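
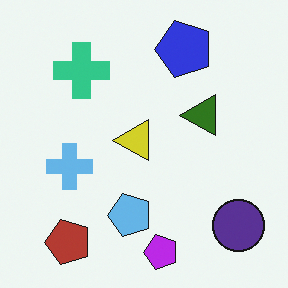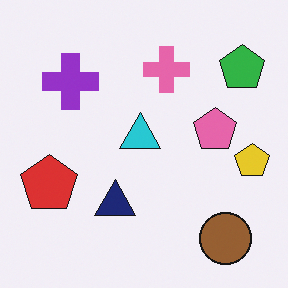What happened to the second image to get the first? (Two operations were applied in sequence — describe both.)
The transformation is: hue-shifted by a large amount, then transposed (reflected across the top-left ↔ bottom-right diagonal).

Every shape's color has rotated by the same amount around the hue wheel — a uniform hue shift. Shapes have swapped their row and column positions — what was in the top-right is now in the bottom-left — a diagonal reflection.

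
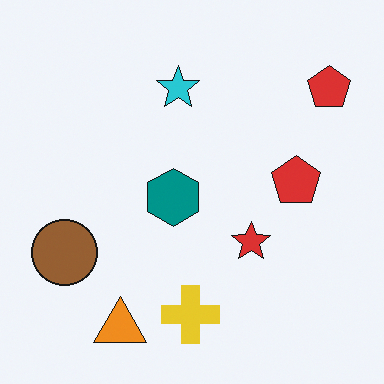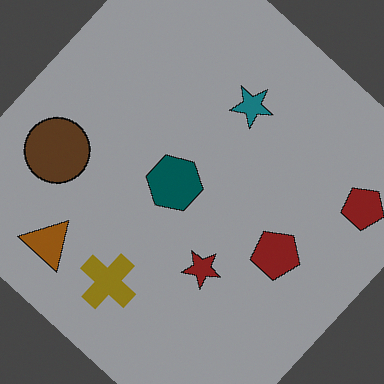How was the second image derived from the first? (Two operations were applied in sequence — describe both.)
Substantially darkened, then rotated clockwise by a large amount — several tens of degrees.

Every pixel — background and shapes alike — is uniformly darkened. Every shape is tilted by the same angle and the image corners show triangular fill wedges — a whole-image rotation by a non-right angle.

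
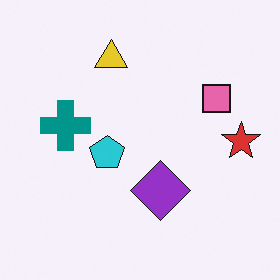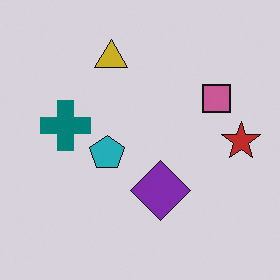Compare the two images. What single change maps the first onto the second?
This is the original image slightly darkened.

Every pixel — background and shapes alike — is uniformly darkened.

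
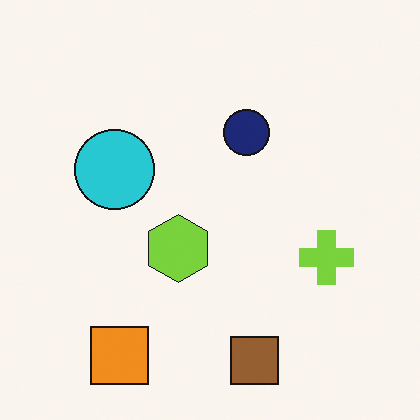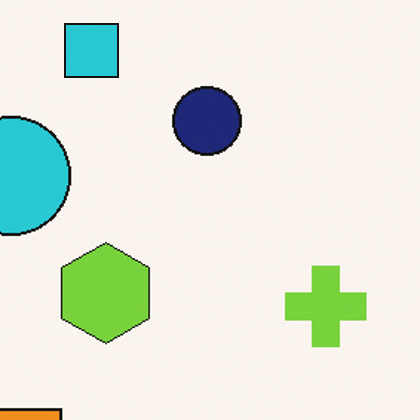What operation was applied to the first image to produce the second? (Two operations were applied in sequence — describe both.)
The transformation is: cropped to a modestly smaller region and rescaled, then overlaid with an additional cyan square.

The visible shapes are larger and the field of view is narrower; shapes near the original edges may be partly or wholly outside the frame — a crop-and-rescale. A cyan square appears in the second image that is absent from the first.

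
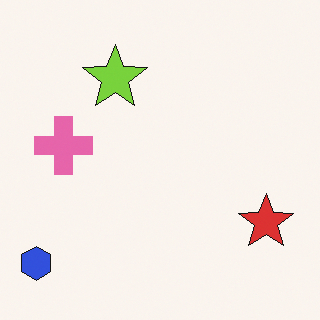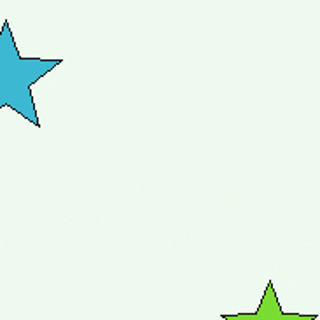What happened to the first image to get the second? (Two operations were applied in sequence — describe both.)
The image was cropped tightly and scaled back up, then hue-shifted noticeably.

The visible shapes are larger and the field of view is narrower; shapes near the original edges may be partly or wholly outside the frame — a crop-and-rescale. Every shape's color has rotated by the same amount around the hue wheel — a uniform hue shift.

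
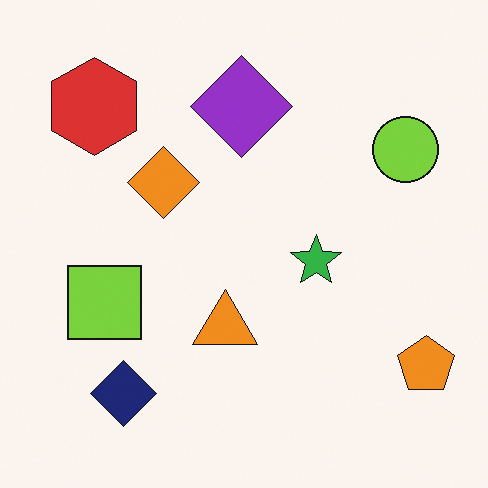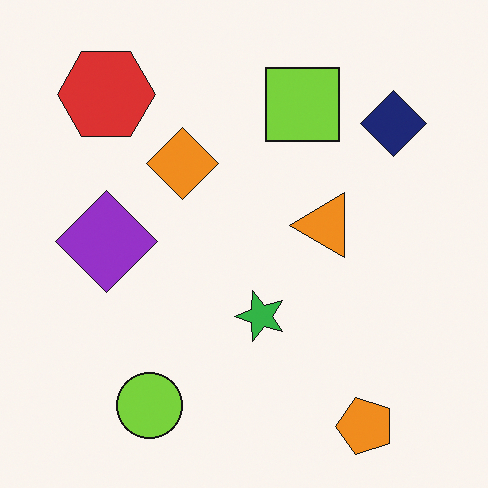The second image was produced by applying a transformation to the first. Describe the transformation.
This is the original image transposed (reflected across the top-left ↔ bottom-right diagonal).

Shapes have swapped their row and column positions — what was in the top-right is now in the bottom-left — a diagonal reflection.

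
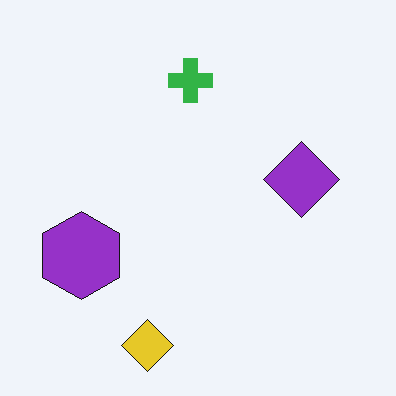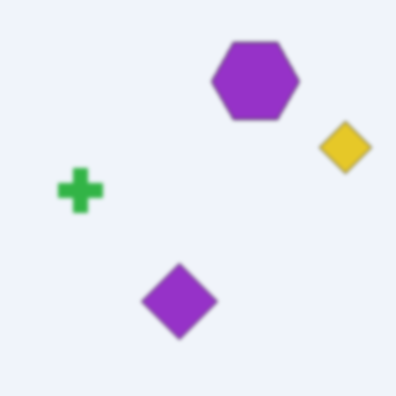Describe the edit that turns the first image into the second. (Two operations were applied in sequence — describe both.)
This is the original image transposed (reflected across the top-left ↔ bottom-right diagonal), then lightly blurred.

Shapes have swapped their row and column positions — what was in the top-right is now in the bottom-left — a diagonal reflection. Shape edges and outlines are uniformly softened across the whole image.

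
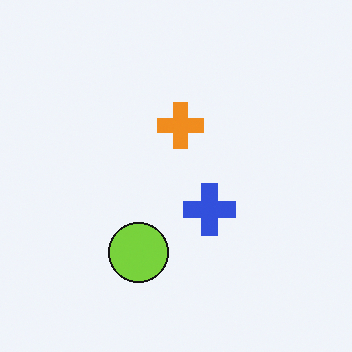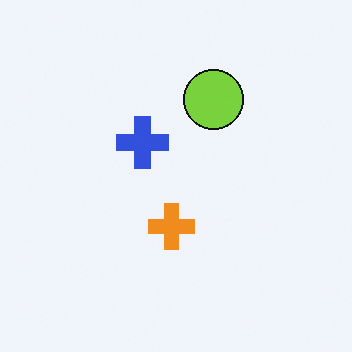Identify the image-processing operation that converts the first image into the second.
It was rotated 180°.

The lime circle sits in the bottom of the first image and the top of the second — consistent with a whole-image 180° rotation.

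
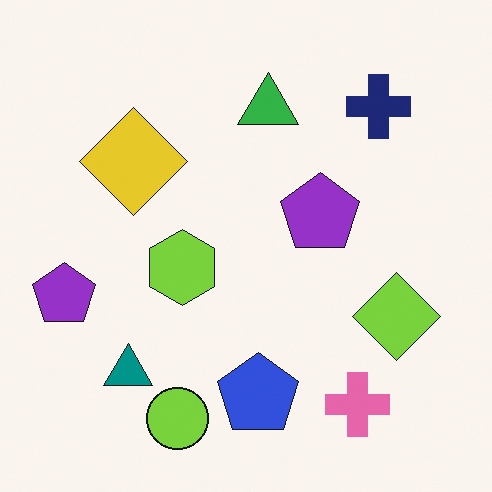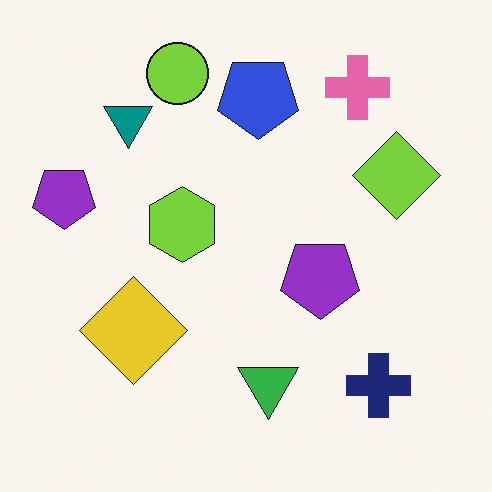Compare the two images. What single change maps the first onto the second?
This is the original image flipped vertically (top ↔ bottom).

The lime circle is in the bottom of the first image and the top of the second — shapes on opposite sides of the horizontal midline have swapped in a mirror flip.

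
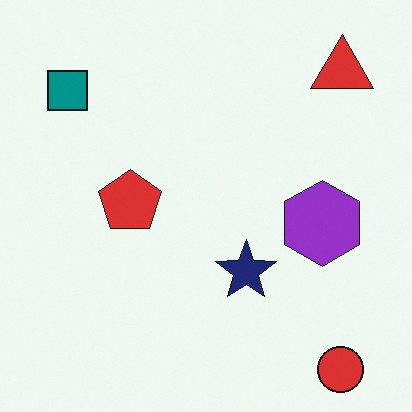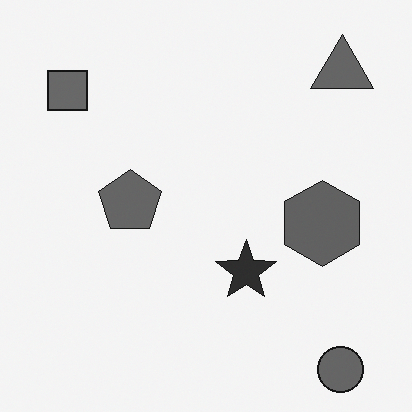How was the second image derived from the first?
Converted to grayscale.

All color is removed — every shape is now a shade of grey.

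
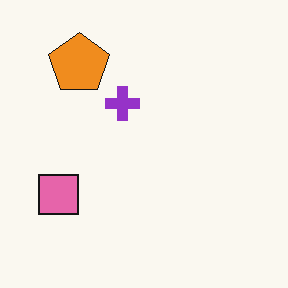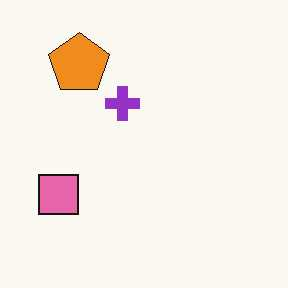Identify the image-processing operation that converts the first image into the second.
The image was JPEG-compressed with visible artifacts.

Blocky 8×8 compression artifacts appear around shape edges and the flat background shows ringing — characteristic JPEG degradation.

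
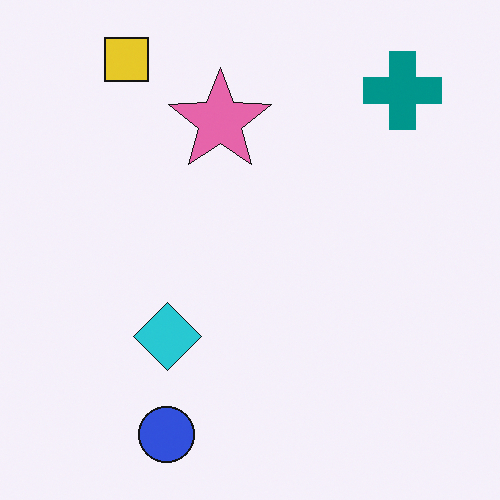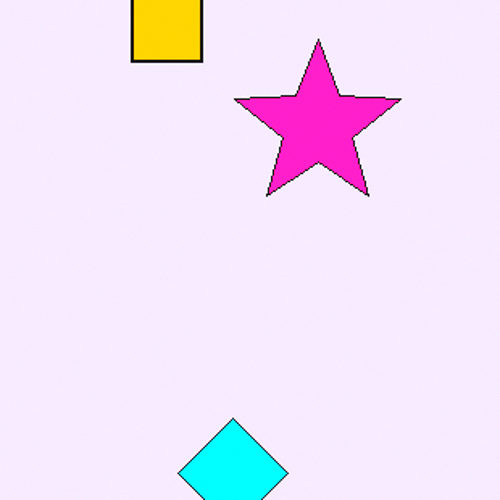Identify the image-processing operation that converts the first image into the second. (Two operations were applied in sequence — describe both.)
Cropped to a modestly smaller region and rescaled, then heavily oversaturated.

The visible shapes are larger and the field of view is narrower; shapes near the original edges may be partly or wholly outside the frame — a crop-and-rescale. All colors are more vivid — a global saturation change.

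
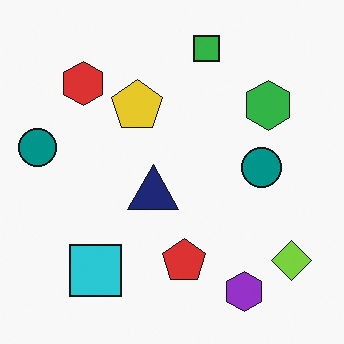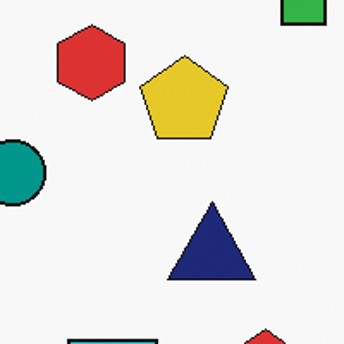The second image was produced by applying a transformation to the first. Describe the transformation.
The image was cropped to a noticeably smaller region and rescaled.

The visible shapes are larger and the field of view is narrower; shapes near the original edges may be partly or wholly outside the frame — a crop-and-rescale.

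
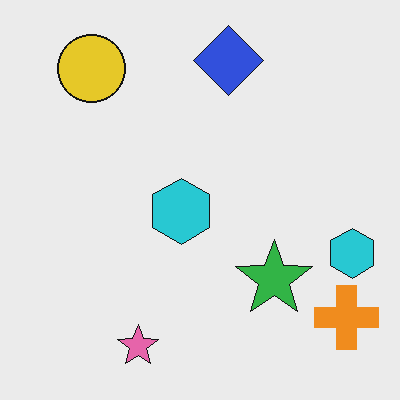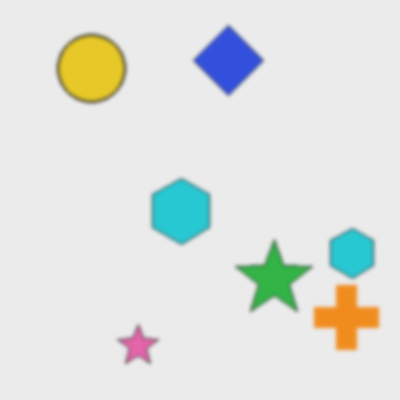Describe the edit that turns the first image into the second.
The image was given a subtle gaussian blur.

Shape edges and outlines are uniformly softened across the whole image.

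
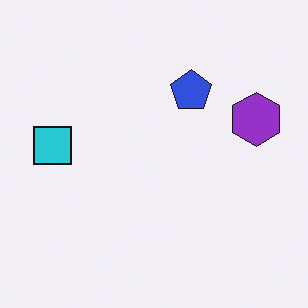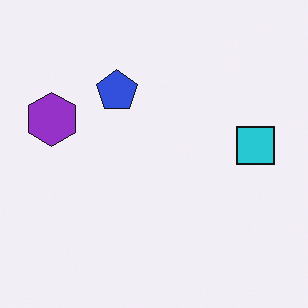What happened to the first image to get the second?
This is the original image flipped horizontally (left ↔ right).

The cyan square is in the left of the first image and the right of the second — shapes on opposite sides of the vertical midline have swapped in a mirror flip.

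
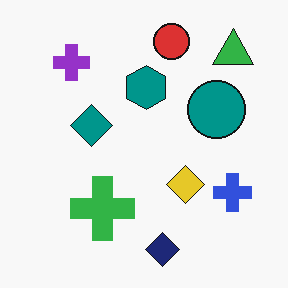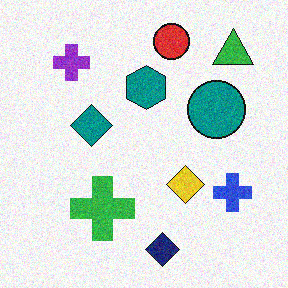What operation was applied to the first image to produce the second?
This is the original image degraded with visible gaussian noise.

Random speckle covers the whole image, including the flat background.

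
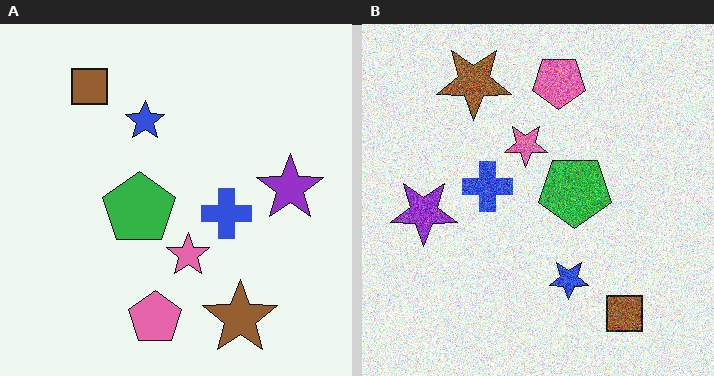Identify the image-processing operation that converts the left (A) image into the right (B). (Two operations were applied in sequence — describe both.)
It was rotated 180°, then degraded with heavy additive noise.

The brown square sits in the top-left of the left (A) image and the bottom-right of the right (B) — consistent with a whole-image 180° rotation. Random speckle covers the whole image, including the flat background.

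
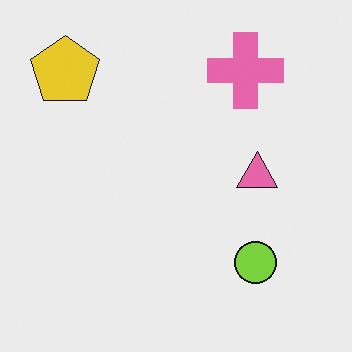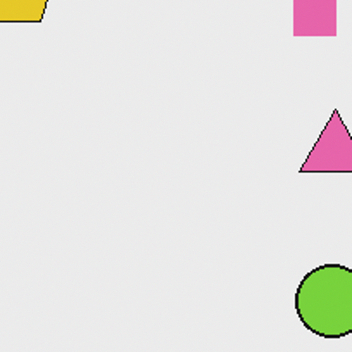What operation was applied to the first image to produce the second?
The transformation is: cropped to a noticeably smaller region and rescaled.

The visible shapes are larger and the field of view is narrower; shapes near the original edges may be partly or wholly outside the frame — a crop-and-rescale.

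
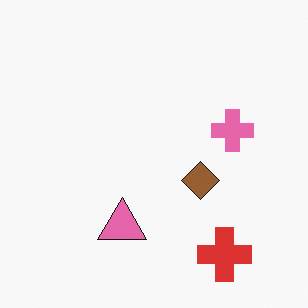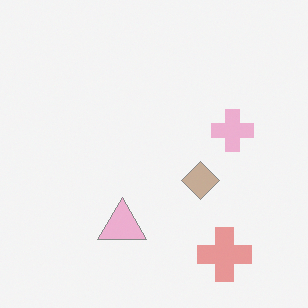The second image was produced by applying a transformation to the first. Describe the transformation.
The transformation is: given much lower contrast.

Tones are pushed toward mid-grey across the whole image — a global contrast change.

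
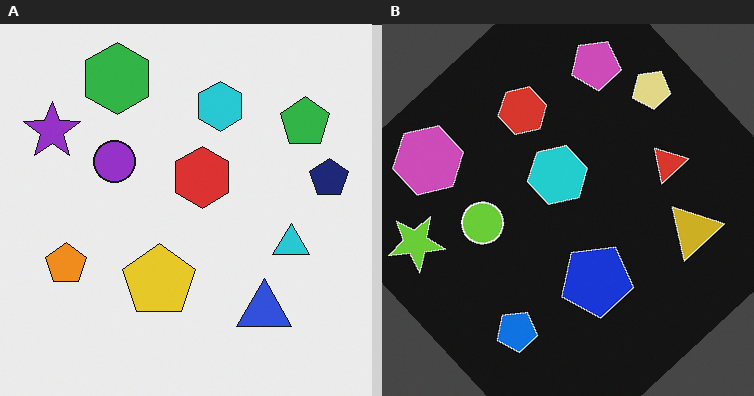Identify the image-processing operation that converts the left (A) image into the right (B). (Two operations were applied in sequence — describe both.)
The transformation is: color-inverted (negative), then rotated counter-clockwise by a large amount — several tens of degrees.

The light background has become dark and every shape's color is its complement — a photographic negative. Every shape is tilted by the same angle and the image corners show triangular fill wedges — a whole-image rotation by a non-right angle.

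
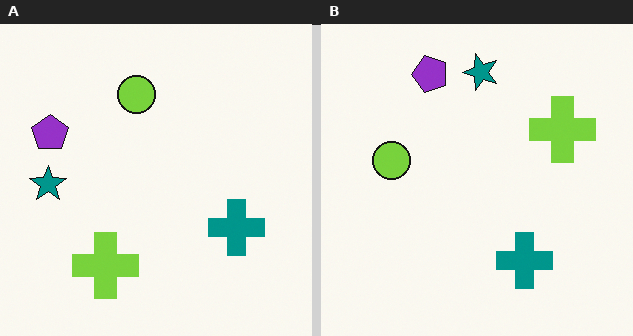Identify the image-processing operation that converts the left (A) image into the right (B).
The right (B) image is the left (A) transposed (reflected across the top-left ↔ bottom-right diagonal).

Shapes have swapped their row and column positions — what was in the top-right is now in the bottom-left — a diagonal reflection.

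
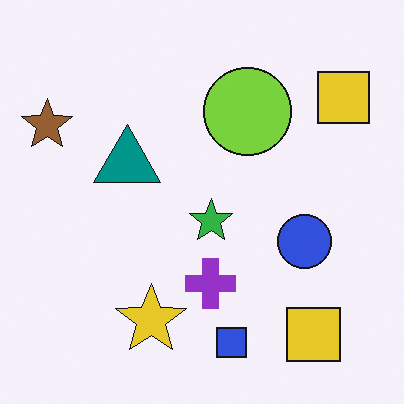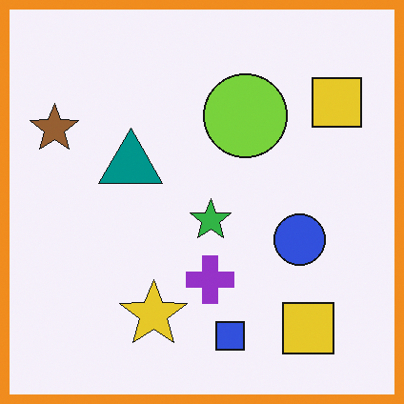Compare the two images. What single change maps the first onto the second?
The transformation is: framed with a orange border.

A solid orange frame runs around the edge of the second image, with the content slightly shrunk inside it.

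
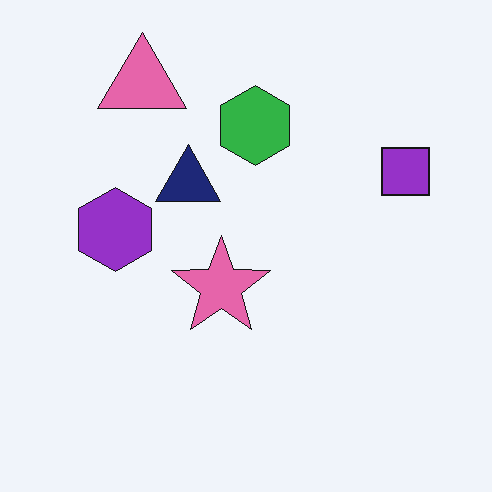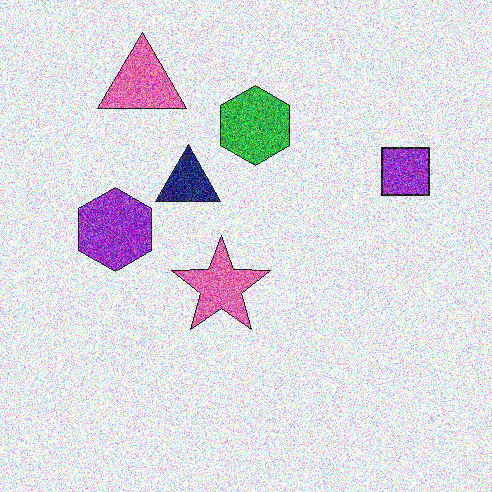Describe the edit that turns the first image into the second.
This is the original image degraded with strong gaussian noise.

Random speckle covers the whole image, including the flat background.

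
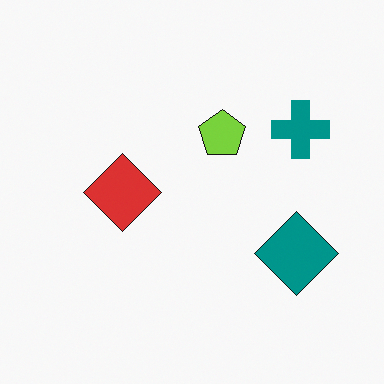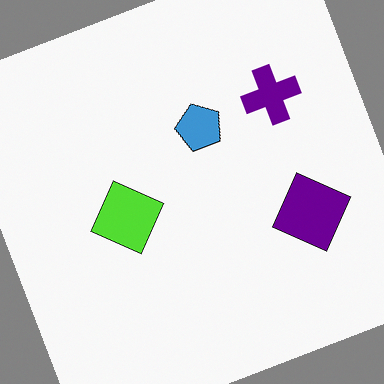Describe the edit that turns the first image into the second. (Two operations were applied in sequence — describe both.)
Rotated counter-clockwise by a clearly visible amount, then hue-shifted through roughly a third of the color wheel.

Every shape is tilted by the same angle and the image corners show triangular fill wedges — a whole-image rotation by a non-right angle. Every shape's color has rotated by the same amount around the hue wheel — a uniform hue shift.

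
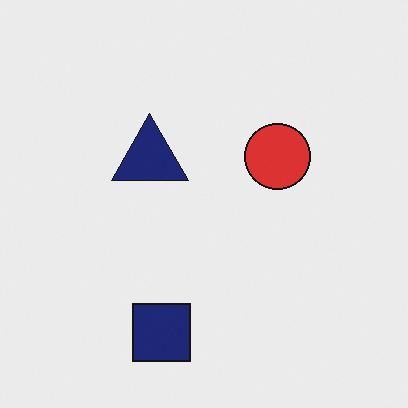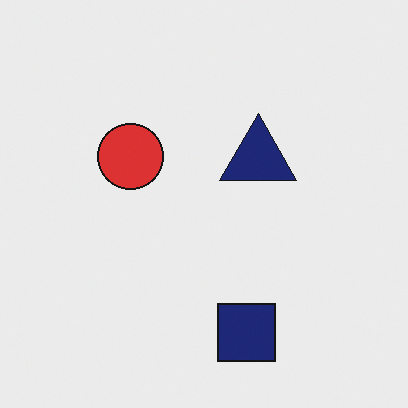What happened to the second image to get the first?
It was flipped horizontally (left ↔ right).

The red circle is in the left of the second image and the right of the first — shapes on opposite sides of the vertical midline have swapped in a mirror flip.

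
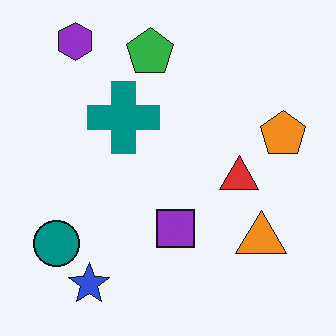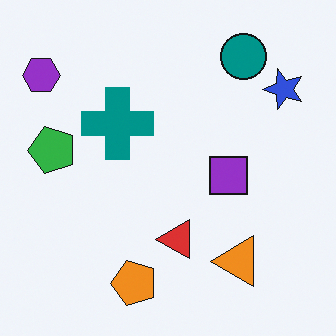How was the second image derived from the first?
The image was transposed (reflected across the top-left ↔ bottom-right diagonal).

Shapes have swapped their row and column positions — what was in the top-right is now in the bottom-left — a diagonal reflection.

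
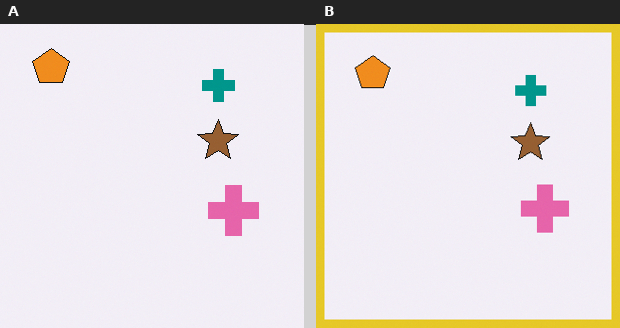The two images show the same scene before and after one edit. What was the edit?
The right (B) image is the left (A) framed with a yellow border.

A solid yellow frame runs around the edge of the right (B) image, with the content slightly shrunk inside it.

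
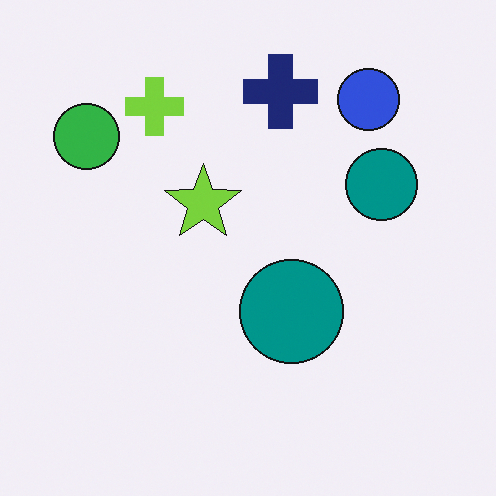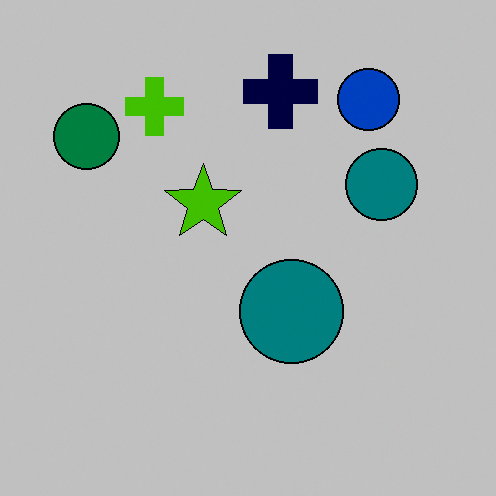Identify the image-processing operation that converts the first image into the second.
Heavily posterized to just a handful of flat colors.

Each flat color has snapped to a coarser quantized level — most visibly, the near-white background has dropped to a flat grey.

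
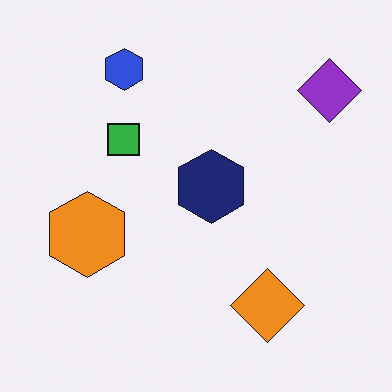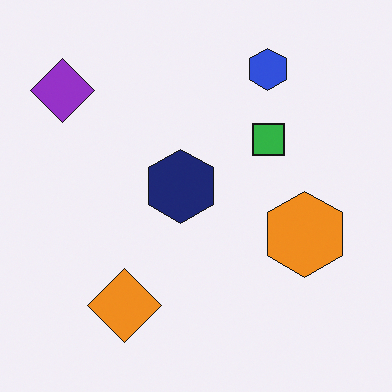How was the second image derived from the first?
It was flipped horizontally (left ↔ right).

The purple diamond is in the top-right of the first image and the top-left of the second — shapes on opposite sides of the vertical midline have swapped in a mirror flip.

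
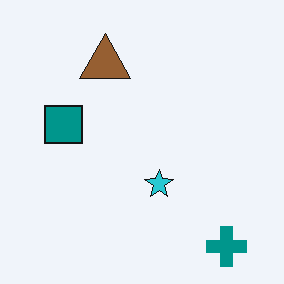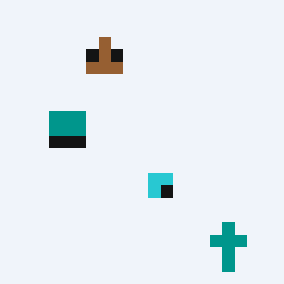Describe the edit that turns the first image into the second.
Heavily pixelated into large blocks.

Shapes are reduced to large square blocks; fine edges and outlines are lost — a downscale-then-upscale (mosaic) effect.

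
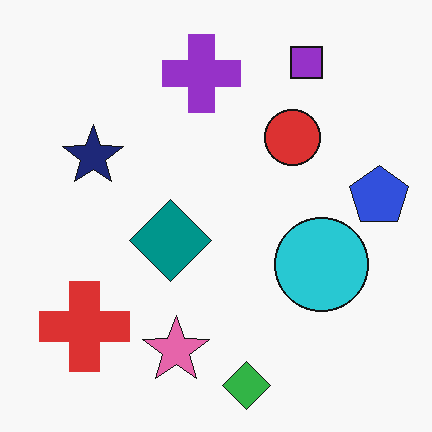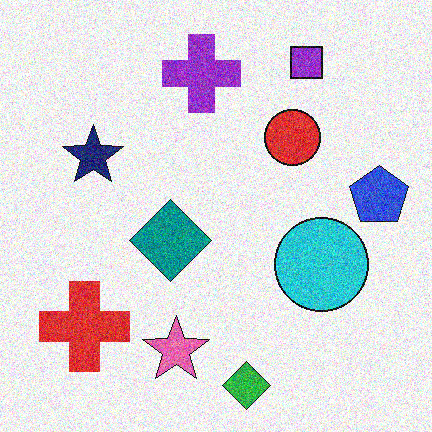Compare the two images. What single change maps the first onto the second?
The transformation is: degraded with strong gaussian noise.

Random speckle covers the whole image, including the flat background.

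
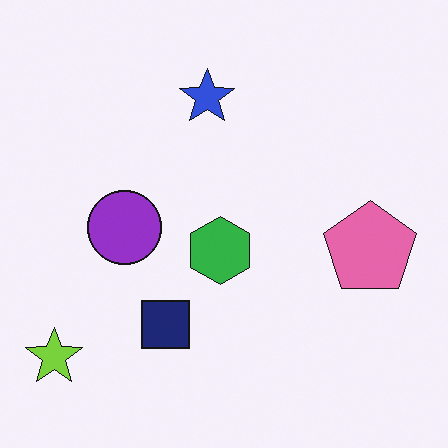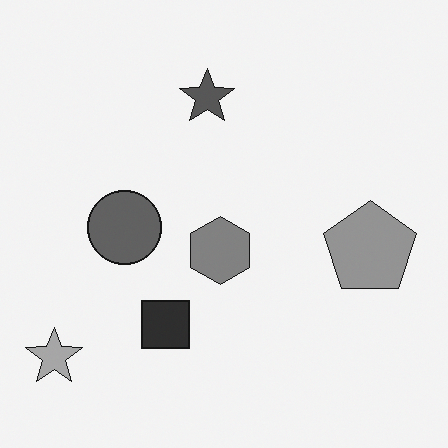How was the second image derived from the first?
The image was converted to grayscale.

All color is removed — every shape is now a shade of grey.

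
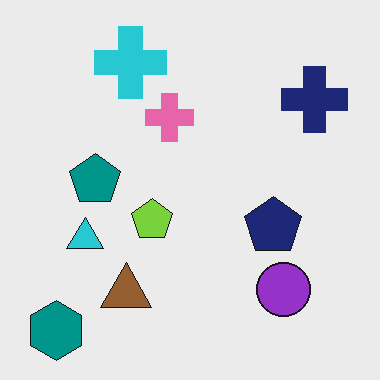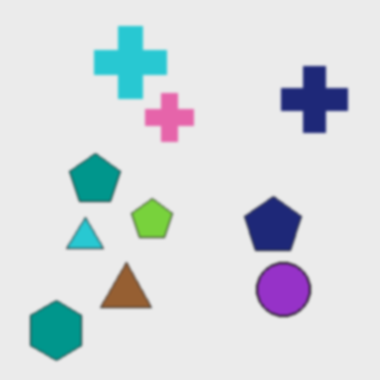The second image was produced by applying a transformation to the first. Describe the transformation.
Slightly softened.

Shape edges and outlines are uniformly softened across the whole image.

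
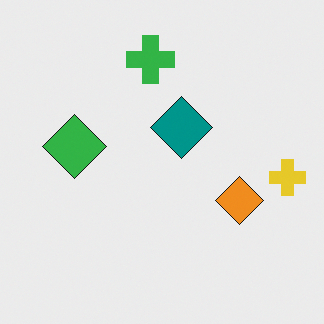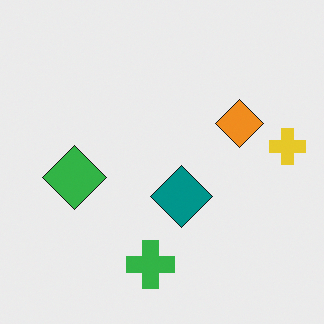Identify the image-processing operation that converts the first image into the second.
The transformation is: flipped vertically (top ↔ bottom).

The green cross is in the top of the first image and the bottom of the second — shapes on opposite sides of the horizontal midline have swapped in a mirror flip.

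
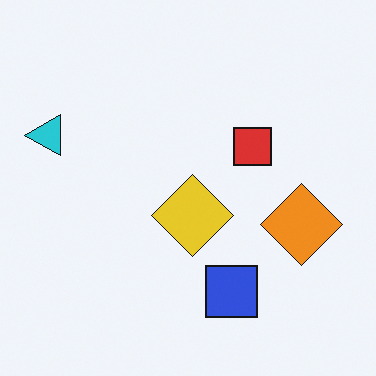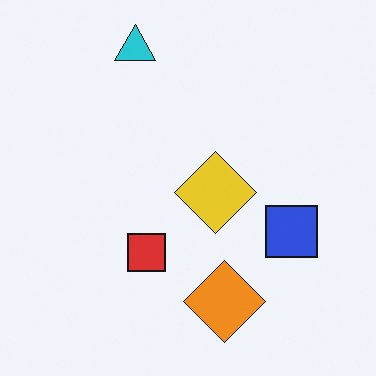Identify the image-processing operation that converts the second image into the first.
The transformation is: transposed (reflected across the top-left ↔ bottom-right diagonal).

Shapes have swapped their row and column positions — what was in the top-right is now in the bottom-left — a diagonal reflection.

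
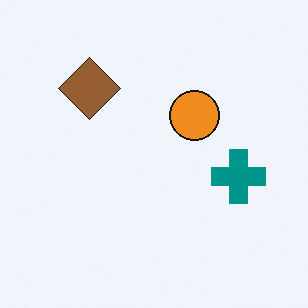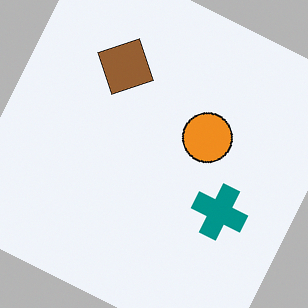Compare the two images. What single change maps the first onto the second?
The transformation is: rotated clockwise by a moderate amount.

Every shape is tilted by the same angle and the image corners show triangular fill wedges — a whole-image rotation by a non-right angle.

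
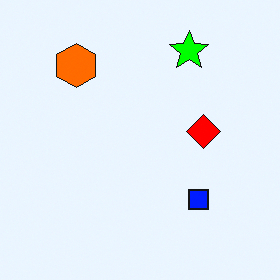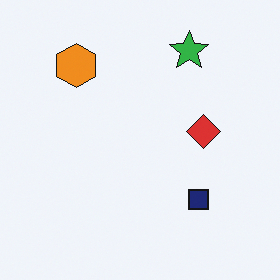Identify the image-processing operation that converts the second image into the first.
This is the original image made much more vivid (saturation change).

All colors are more vivid — a global saturation change.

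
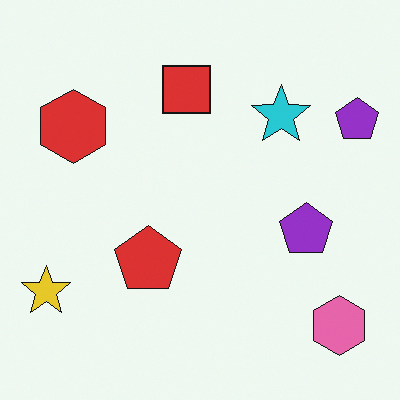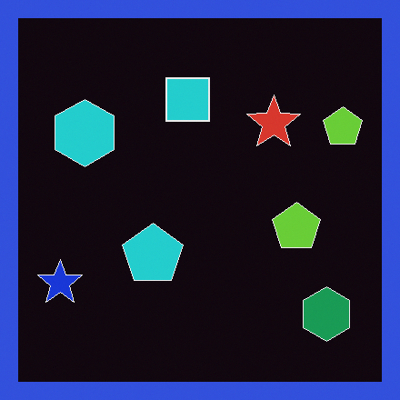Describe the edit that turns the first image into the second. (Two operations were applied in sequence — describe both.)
The transformation is: color-inverted (negative), then framed with a blue border.

The light background has become dark and every shape's color is its complement — a photographic negative. A solid blue frame runs around the edge of the second image, with the content slightly shrunk inside it.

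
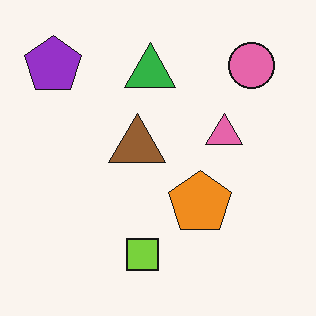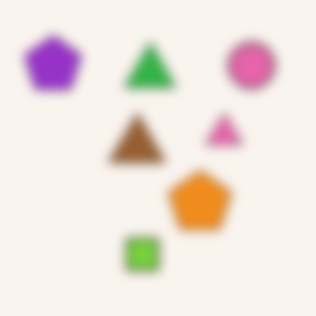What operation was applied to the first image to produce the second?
Strongly gaussian-blurred.

Shape edges and outlines are uniformly softened across the whole image.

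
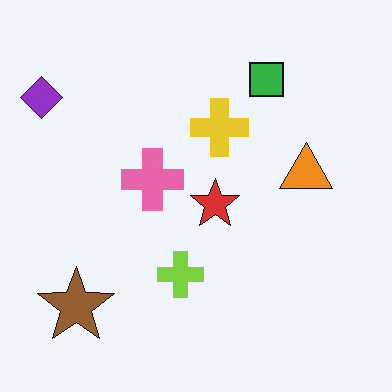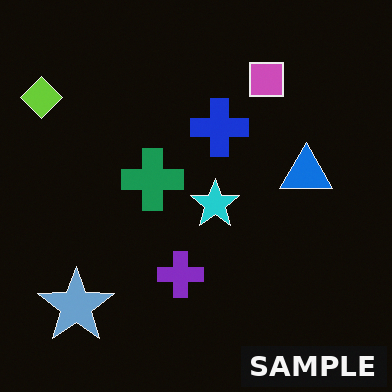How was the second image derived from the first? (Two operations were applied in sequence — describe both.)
This is the original image color-inverted (negative), then watermarked with the text "SAMPLE" in the lower-right corner.

The light background has become dark and every shape's color is its complement — a photographic negative. A dark label reading "SAMPLE" appears in the lower-right corner.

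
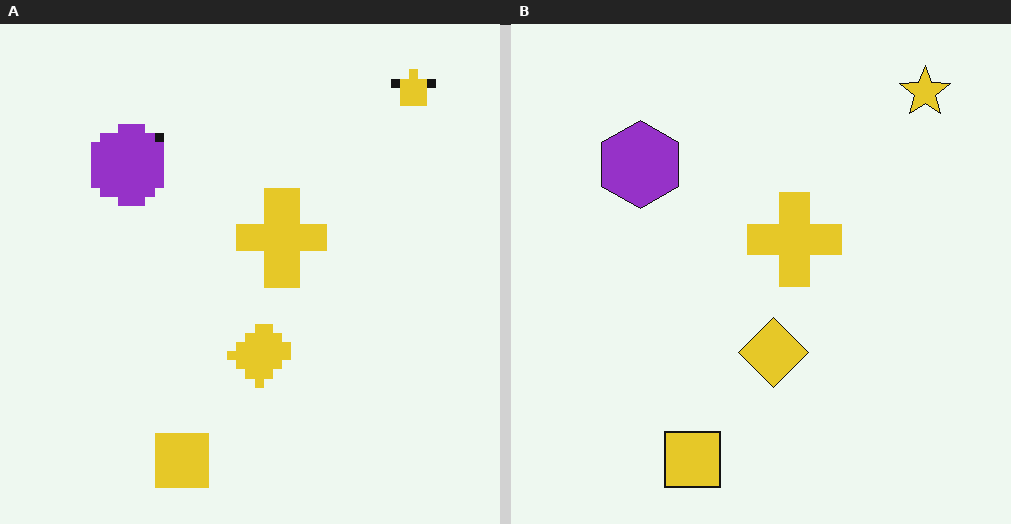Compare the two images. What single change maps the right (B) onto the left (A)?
It was heavily pixelated into large blocks.

Shapes are reduced to large square blocks; fine edges and outlines are lost — a downscale-then-upscale (mosaic) effect.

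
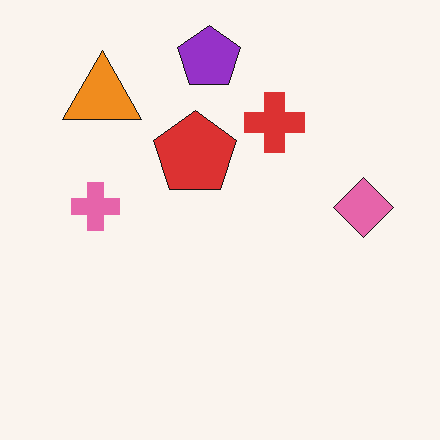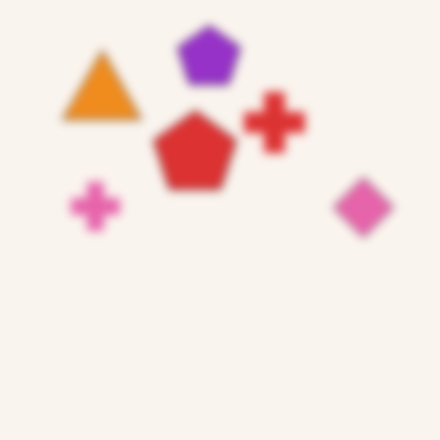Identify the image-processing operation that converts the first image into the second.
The second image is the first moderately blurred.

Shape edges and outlines are uniformly softened across the whole image.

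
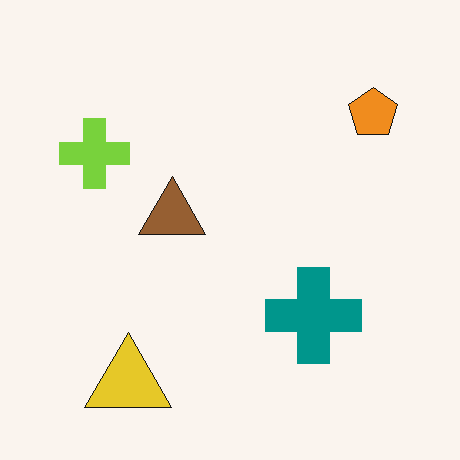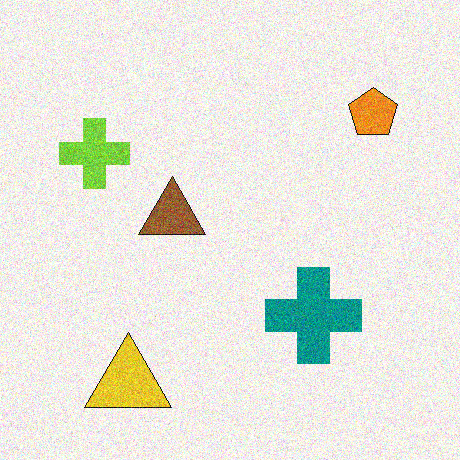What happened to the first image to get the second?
Degraded with visible gaussian noise.

Random speckle covers the whole image, including the flat background.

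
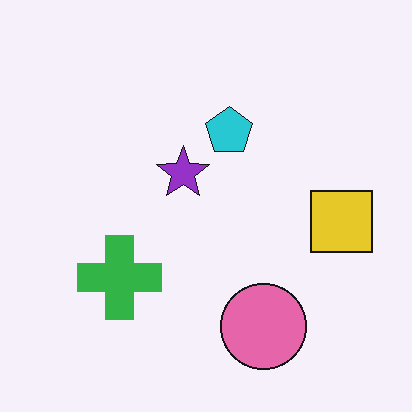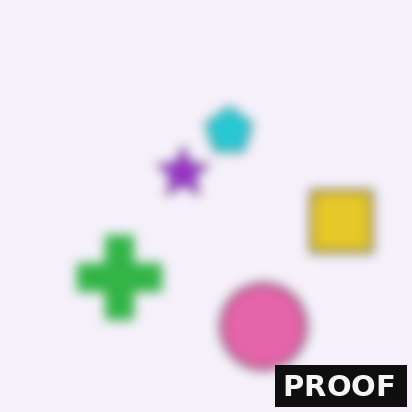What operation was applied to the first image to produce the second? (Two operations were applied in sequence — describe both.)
It was strongly gaussian-blurred, then watermarked with the text "PROOF" in the lower-right corner.

Shape edges and outlines are uniformly softened across the whole image. A dark label reading "PROOF" appears in the lower-right corner.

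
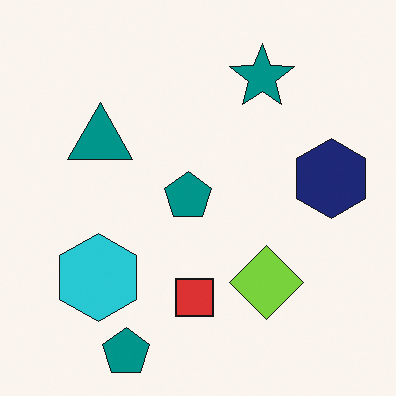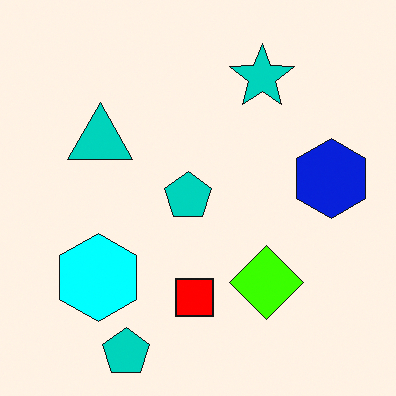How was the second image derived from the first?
The transformation is: heavily oversaturated.

All colors are more vivid — a global saturation change.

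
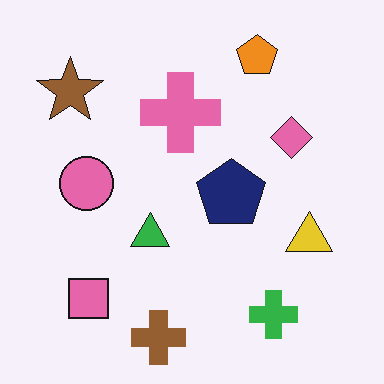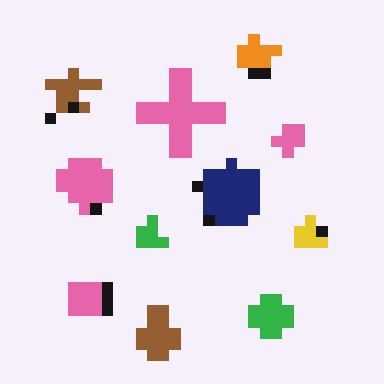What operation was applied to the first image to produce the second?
The second image is the first heavily pixelated into large blocks.

Shapes are reduced to large square blocks; fine edges and outlines are lost — a downscale-then-upscale (mosaic) effect.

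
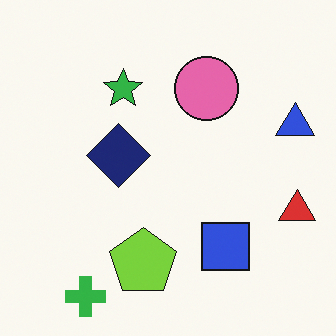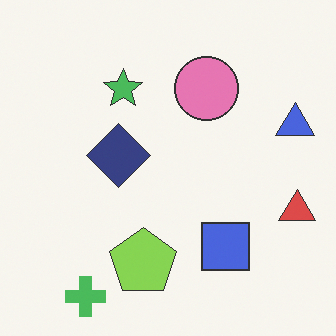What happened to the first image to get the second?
Given slightly reduced contrast.

Tones are pushed toward mid-grey across the whole image — a global contrast change.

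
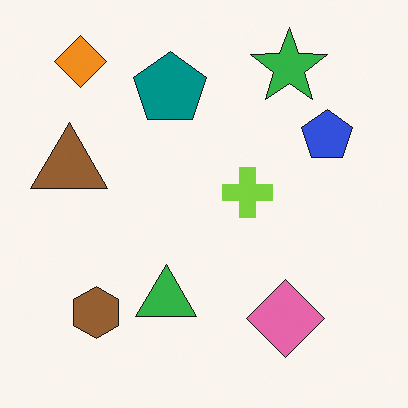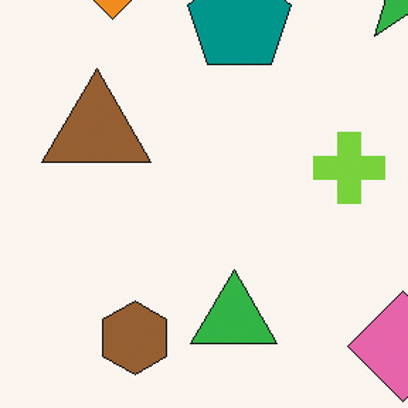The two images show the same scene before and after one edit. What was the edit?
Cropped to a modestly smaller region and rescaled.

The visible shapes are larger and the field of view is narrower; shapes near the original edges may be partly or wholly outside the frame — a crop-and-rescale.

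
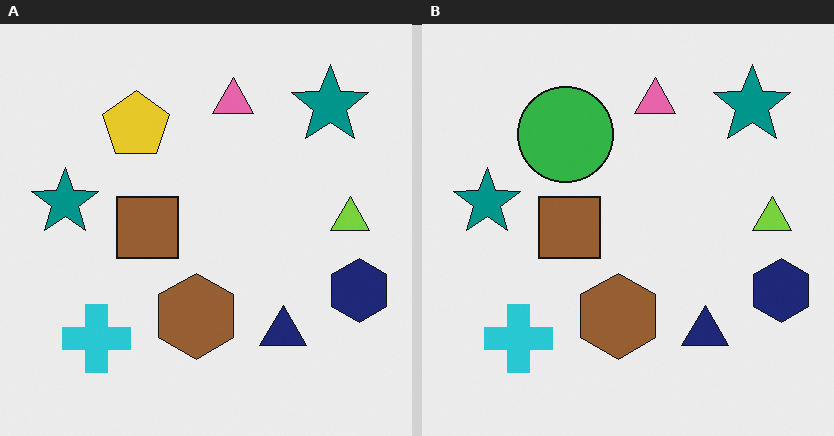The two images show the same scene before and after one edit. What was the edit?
Overlaid with an additional green circle.

A green circle appears in the right (B) image that is absent from the left (A).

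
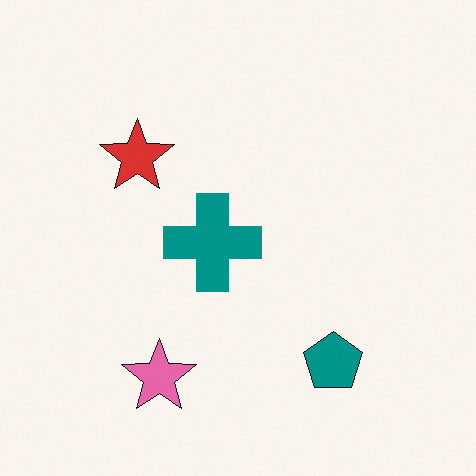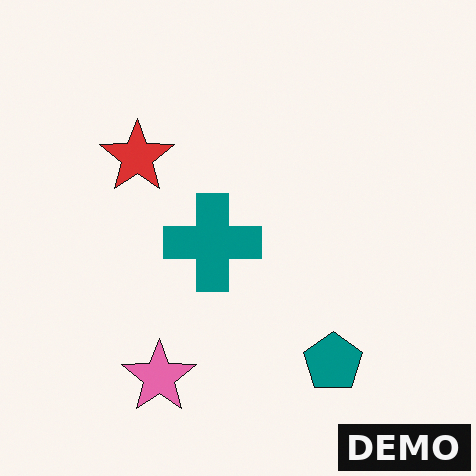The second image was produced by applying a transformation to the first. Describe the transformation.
The second image is the first watermarked with the text "DEMO" in the lower-right corner.

A dark label reading "DEMO" appears in the lower-right corner.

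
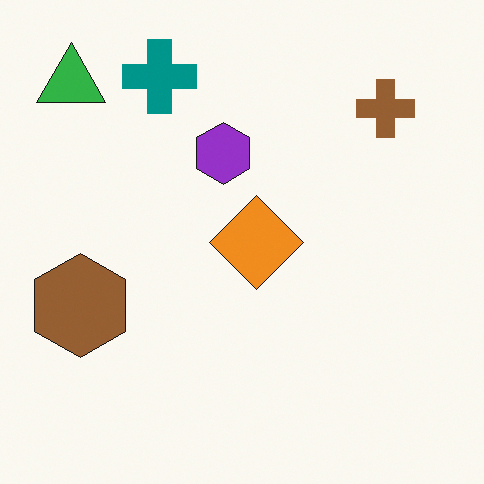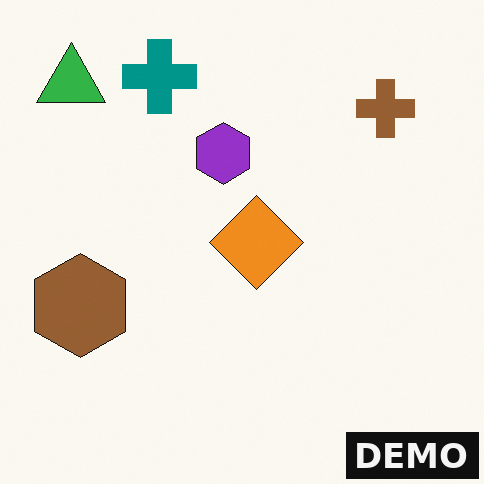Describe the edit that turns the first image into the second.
The second image is the first watermarked with the text "DEMO" in the lower-right corner.

A dark label reading "DEMO" appears in the lower-right corner.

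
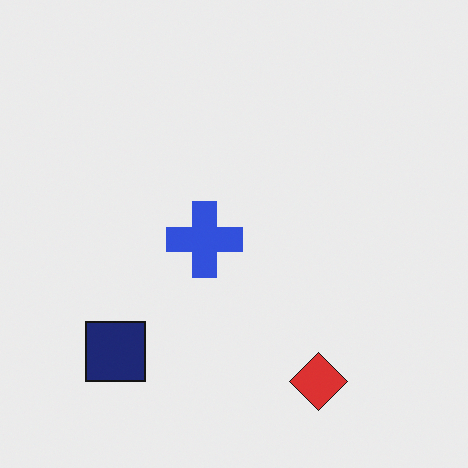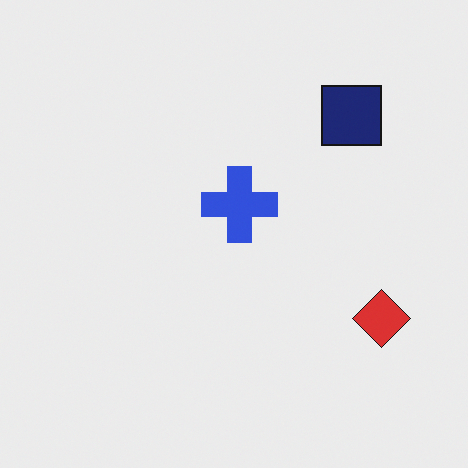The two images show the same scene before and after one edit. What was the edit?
The transformation is: transposed (reflected across the top-left ↔ bottom-right diagonal).

Shapes have swapped their row and column positions — what was in the top-right is now in the bottom-left — a diagonal reflection.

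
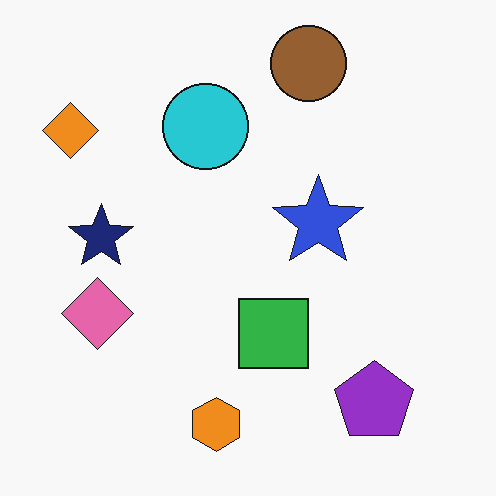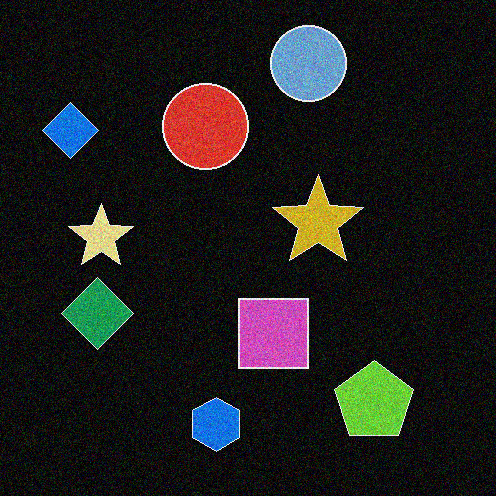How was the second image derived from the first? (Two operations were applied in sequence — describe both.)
The second image is the first degraded with visible gaussian noise, then color-inverted (negative).

Random speckle covers the whole image, including the flat background. The light background has become dark and every shape's color is its complement — a photographic negative.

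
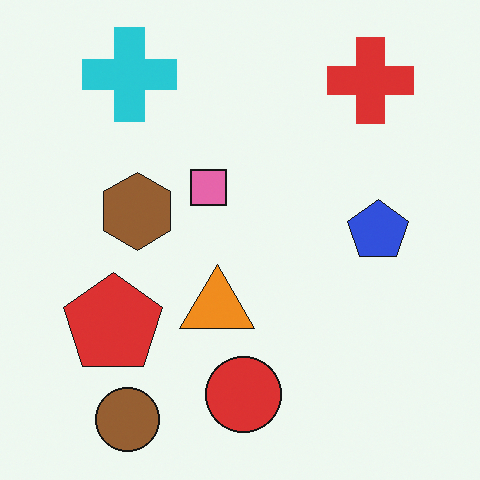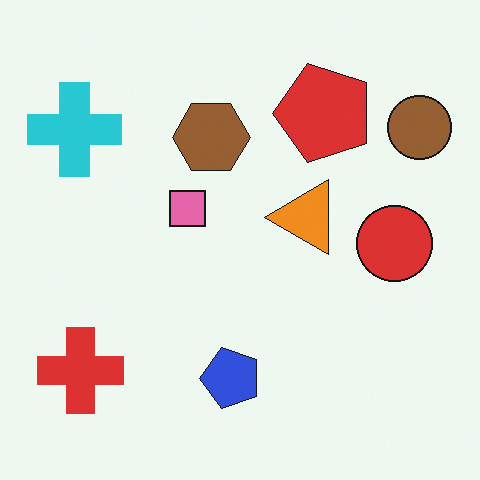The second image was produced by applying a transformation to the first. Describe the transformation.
This is the original image transposed (reflected across the top-left ↔ bottom-right diagonal).

Shapes have swapped their row and column positions — what was in the top-right is now in the bottom-left — a diagonal reflection.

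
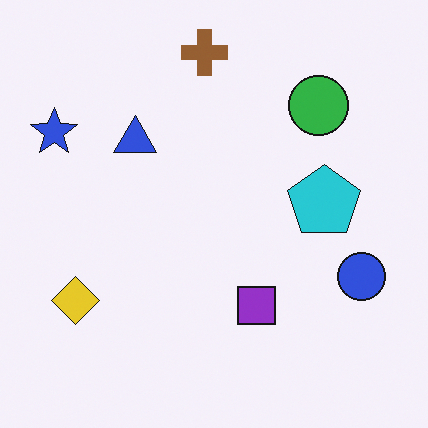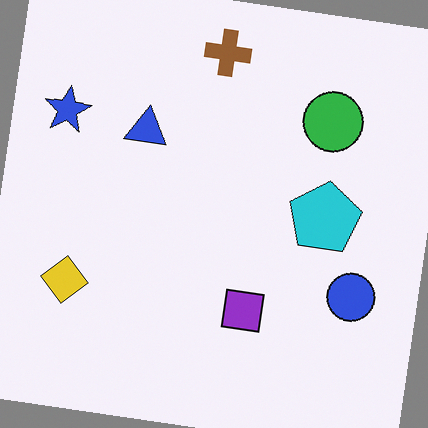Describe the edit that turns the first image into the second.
This is the original image rotated clockwise by a few degrees.

Every shape is tilted by the same angle and the image corners show triangular fill wedges — a whole-image rotation by a non-right angle.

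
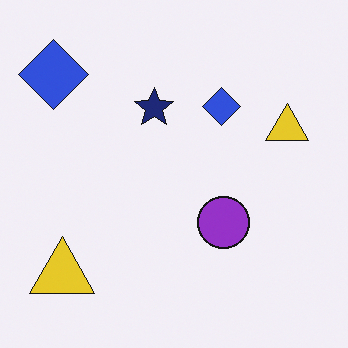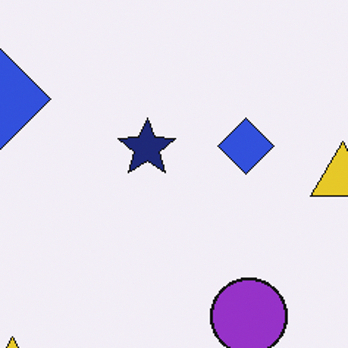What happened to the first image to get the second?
The transformation is: cropped to a modestly smaller region and rescaled.

The visible shapes are larger and the field of view is narrower; shapes near the original edges may be partly or wholly outside the frame — a crop-and-rescale.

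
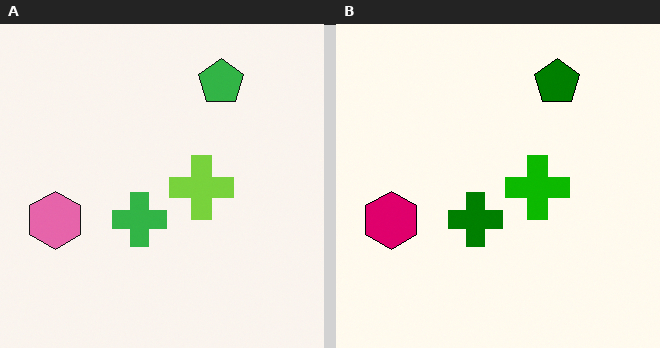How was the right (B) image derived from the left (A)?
The right (B) image is the left (A) given much higher contrast.

Tones are pushed away from mid-grey across the whole image — a global contrast change.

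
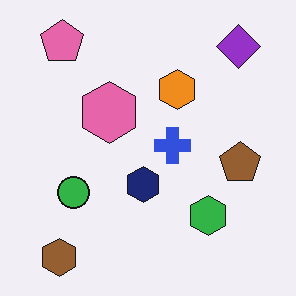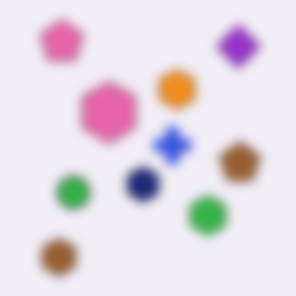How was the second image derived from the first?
Strongly gaussian-blurred.

Shape edges and outlines are uniformly softened across the whole image.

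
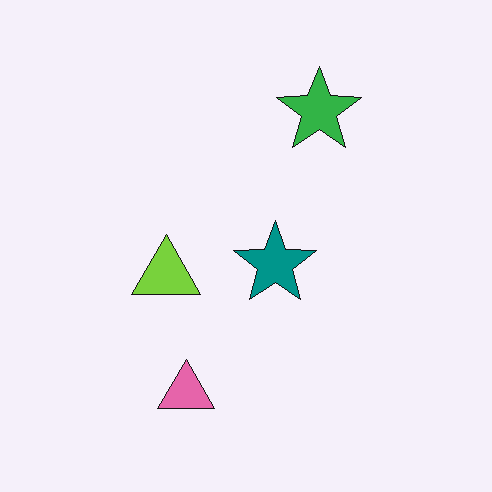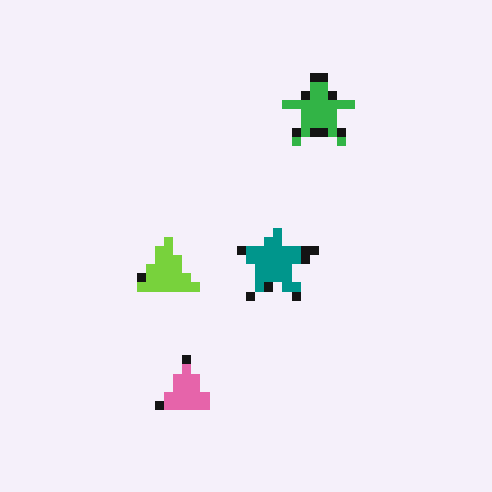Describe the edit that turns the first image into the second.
Coarsely pixelated.

Shapes are reduced to large square blocks; fine edges and outlines are lost — a downscale-then-upscale (mosaic) effect.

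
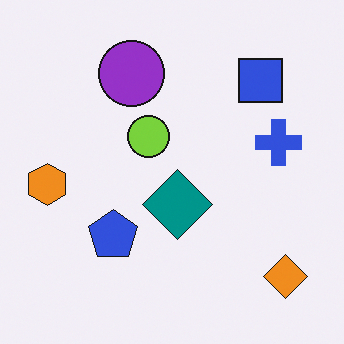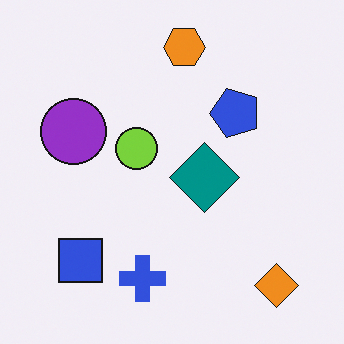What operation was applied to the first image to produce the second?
Transposed (reflected across the top-left ↔ bottom-right diagonal).

Shapes have swapped their row and column positions — what was in the top-right is now in the bottom-left — a diagonal reflection.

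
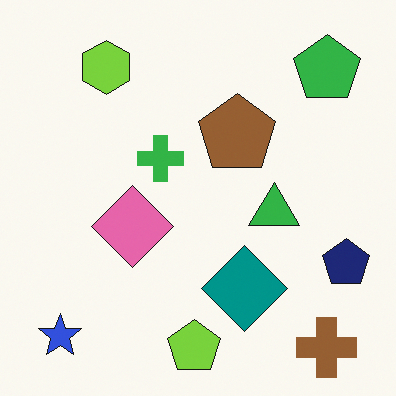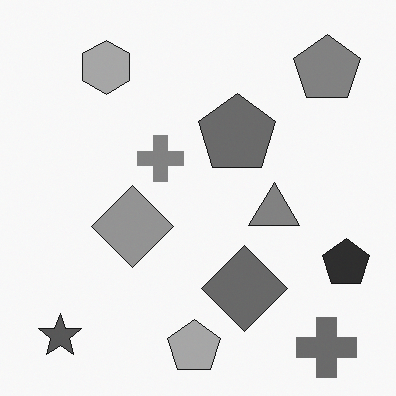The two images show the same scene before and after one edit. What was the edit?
Converted to grayscale.

All color is removed — every shape is now a shade of grey.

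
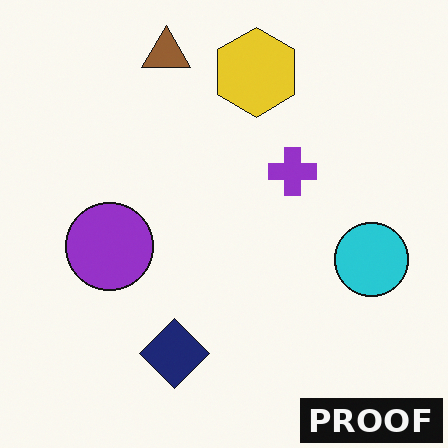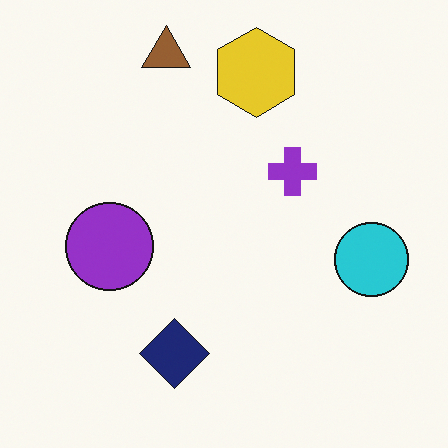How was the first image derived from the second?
It was watermarked with the text "PROOF" in the lower-right corner.

A dark label reading "PROOF" appears in the lower-right corner.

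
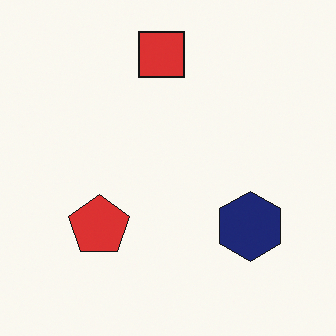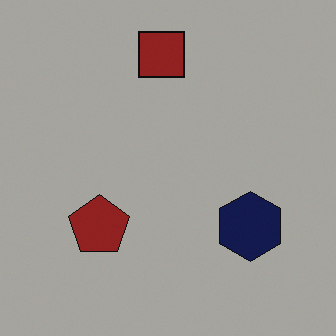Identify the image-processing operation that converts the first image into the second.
It was substantially darkened.

Every pixel — background and shapes alike — is uniformly darkened.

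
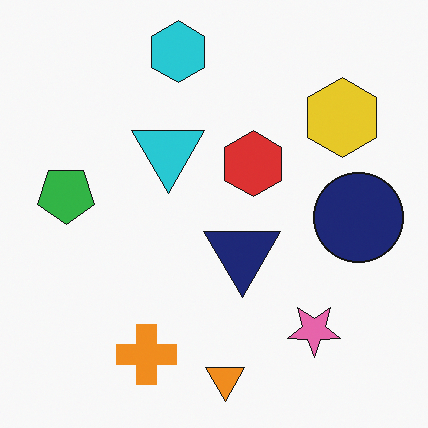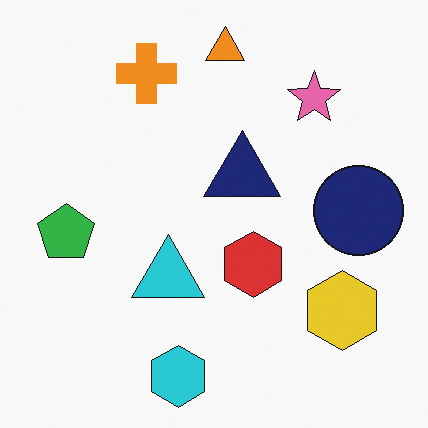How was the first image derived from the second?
The first image is the second flipped vertically (top ↔ bottom).

The orange triangle is in the top of the second image and the bottom of the first — shapes on opposite sides of the horizontal midline have swapped in a mirror flip.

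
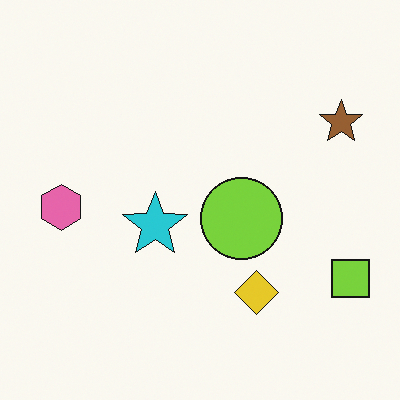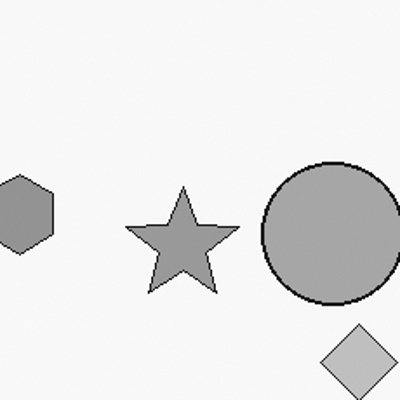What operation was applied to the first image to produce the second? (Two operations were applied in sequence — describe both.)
The image was cropped to a noticeably smaller region and rescaled, then converted to grayscale.

The visible shapes are larger and the field of view is narrower; shapes near the original edges may be partly or wholly outside the frame — a crop-and-rescale. All color is removed — every shape is now a shade of grey.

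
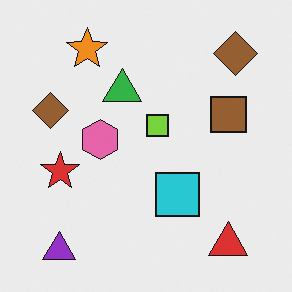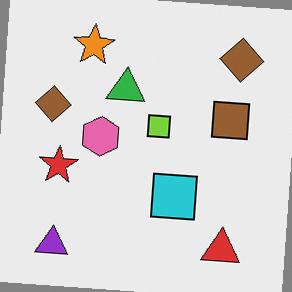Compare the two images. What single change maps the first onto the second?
The image was rotated clockwise by a small amount.

Every shape is tilted by the same angle and the image corners show triangular fill wedges — a whole-image rotation by a non-right angle.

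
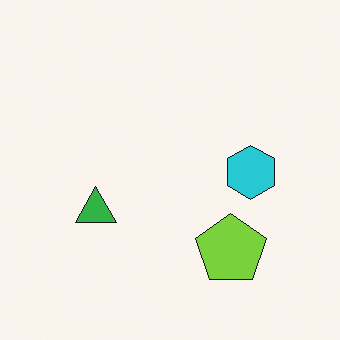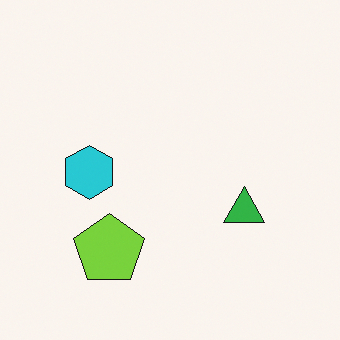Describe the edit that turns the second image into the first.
This is the original image flipped horizontally (left ↔ right).

The cyan hexagon is in the left of the second image and the right of the first — shapes on opposite sides of the vertical midline have swapped in a mirror flip.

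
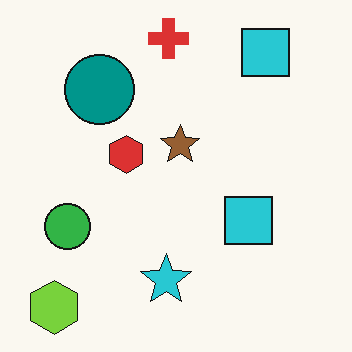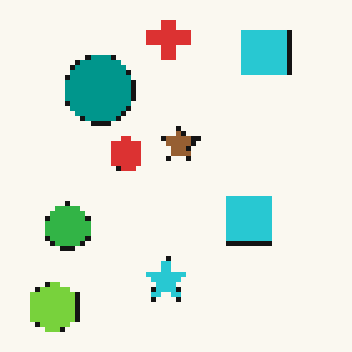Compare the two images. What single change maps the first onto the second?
The transformation is: lightly pixelated (a mild mosaic effect).

Shapes are reduced to large square blocks; fine edges and outlines are lost — a downscale-then-upscale (mosaic) effect.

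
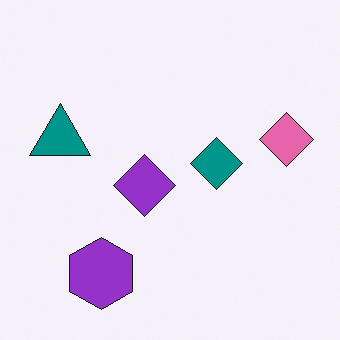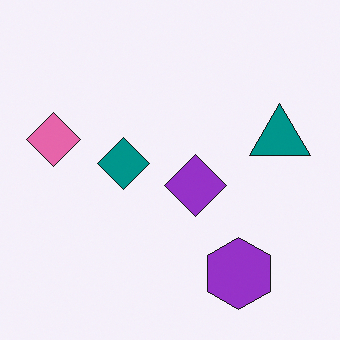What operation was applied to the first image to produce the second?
The second image is the first flipped horizontally (left ↔ right).

The pink diamond is in the right of the first image and the left of the second — shapes on opposite sides of the vertical midline have swapped in a mirror flip.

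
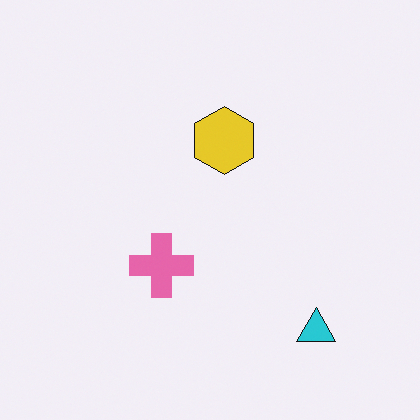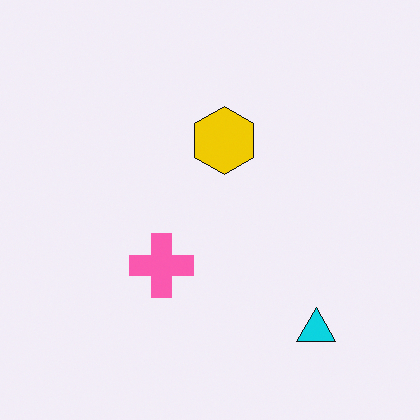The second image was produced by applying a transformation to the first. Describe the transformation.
The image was slightly oversaturated.

All colors are more vivid — a global saturation change.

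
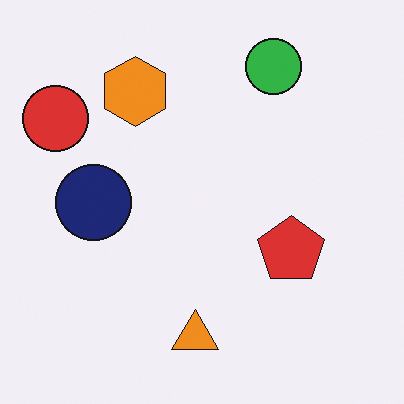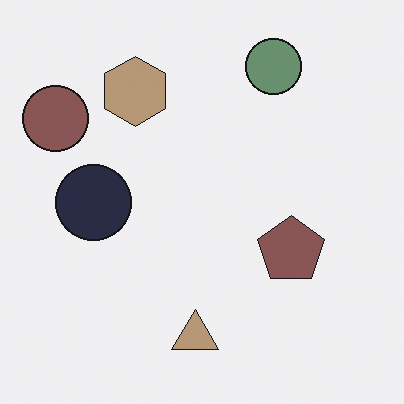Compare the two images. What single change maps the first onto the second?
It was heavily desaturated.

All colors are more muted and greyish — a global saturation change.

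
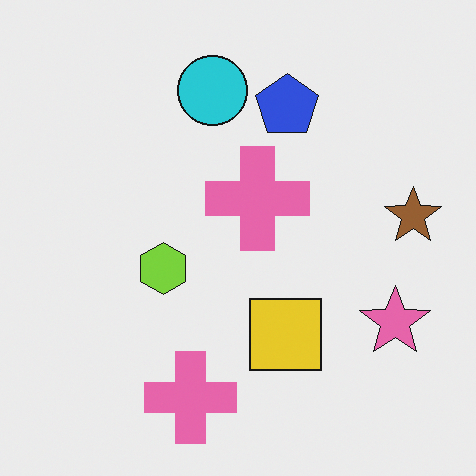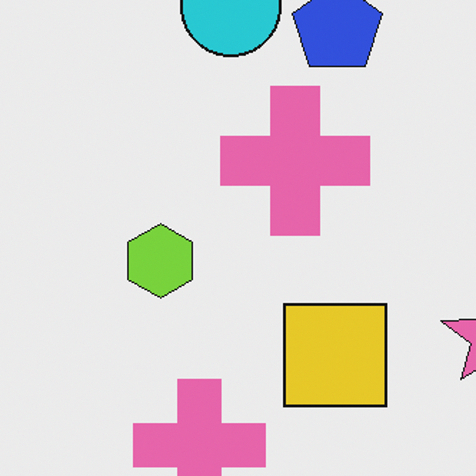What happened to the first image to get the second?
The second image is the first cropped to a modestly smaller region and rescaled.

The visible shapes are larger and the field of view is narrower; shapes near the original edges may be partly or wholly outside the frame — a crop-and-rescale.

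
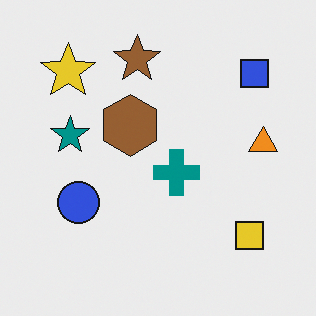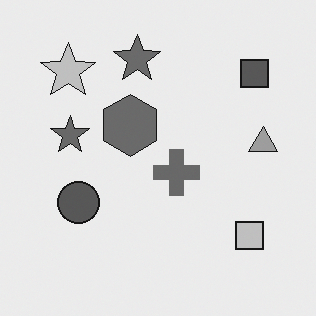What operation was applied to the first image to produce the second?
This is the original image converted to grayscale.

All color is removed — every shape is now a shade of grey.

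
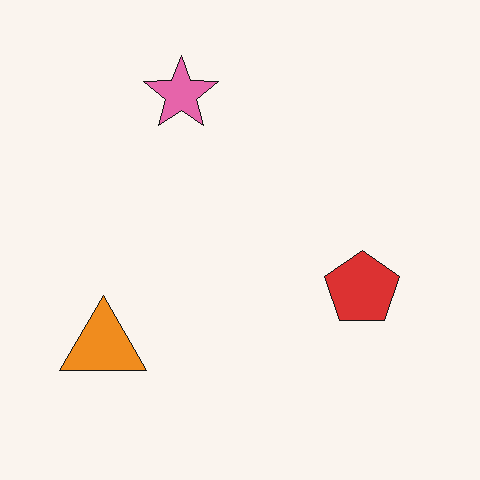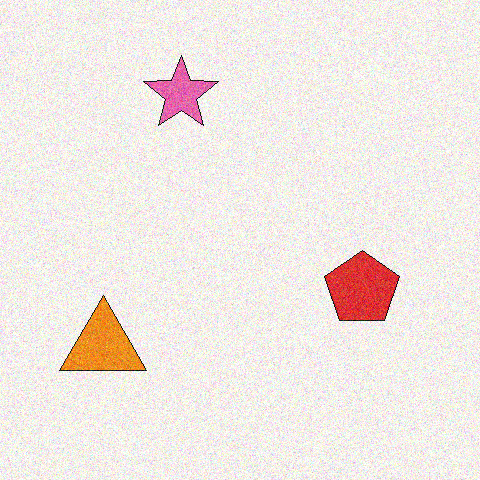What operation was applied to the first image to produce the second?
Degraded with visible gaussian noise.

Random speckle covers the whole image, including the flat background.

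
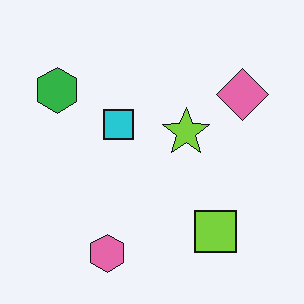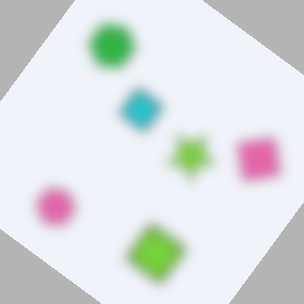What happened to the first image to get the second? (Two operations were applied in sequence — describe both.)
Strongly gaussian-blurred, then rotated clockwise by a large amount — several tens of degrees.

Shape edges and outlines are uniformly softened across the whole image. Every shape is tilted by the same angle and the image corners show triangular fill wedges — a whole-image rotation by a non-right angle.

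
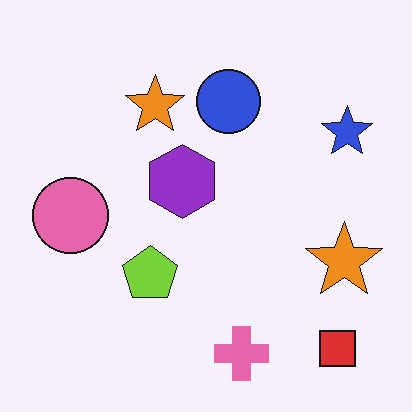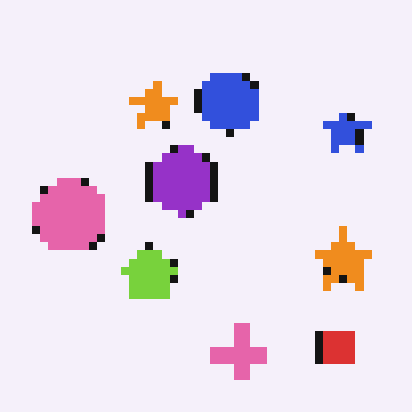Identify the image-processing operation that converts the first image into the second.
The image was pixelated into visible square blocks.

Shapes are reduced to large square blocks; fine edges and outlines are lost — a downscale-then-upscale (mosaic) effect.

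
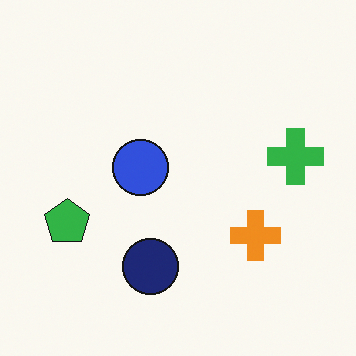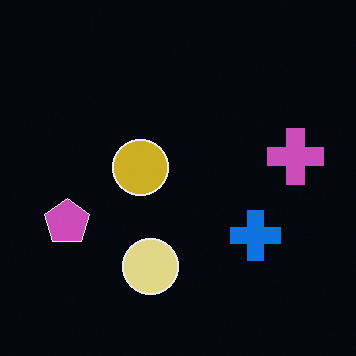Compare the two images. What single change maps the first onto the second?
The second image is the first color-inverted (negative).

The light background has become dark and every shape's color is its complement — a photographic negative.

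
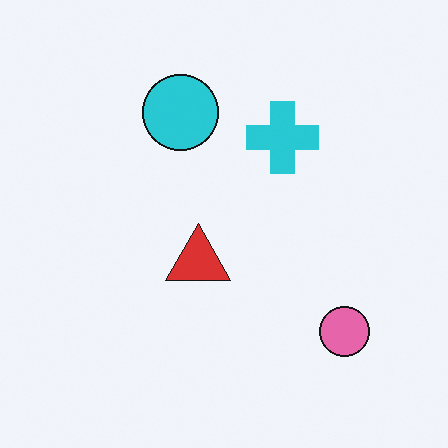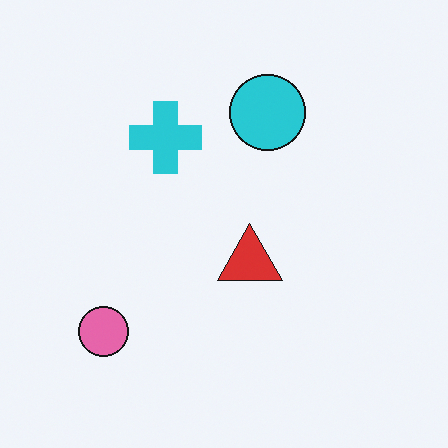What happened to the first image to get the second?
This is the original image flipped horizontally (left ↔ right).

The pink circle is in the bottom-right of the first image and the bottom-left of the second — shapes on opposite sides of the vertical midline have swapped in a mirror flip.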